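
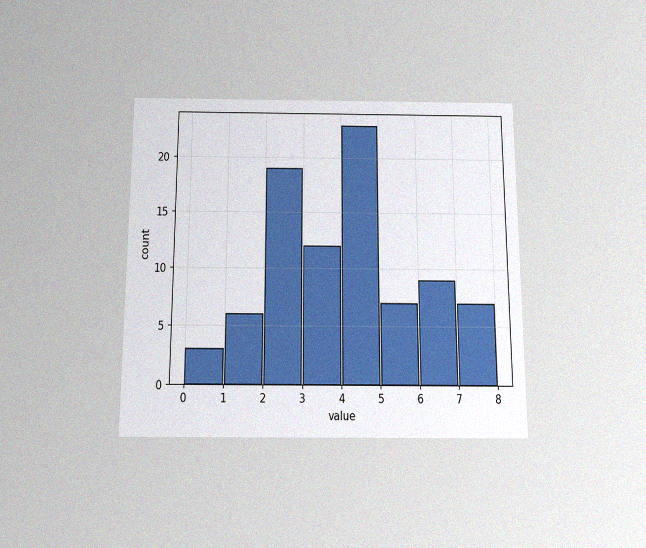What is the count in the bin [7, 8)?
7

The chart is viewed slightly from below, with some photo noise. The [7, 8) bin has height 7.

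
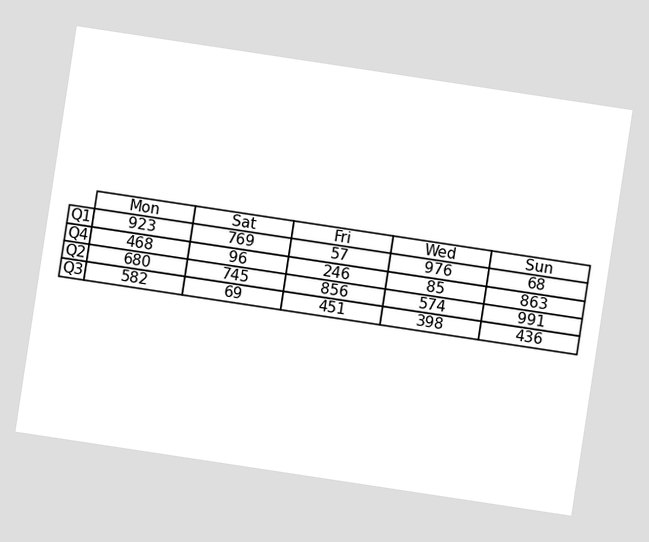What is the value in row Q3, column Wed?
The chart is tilted about 9° clockwise. The (Q3, Wed) cell reads 398.

398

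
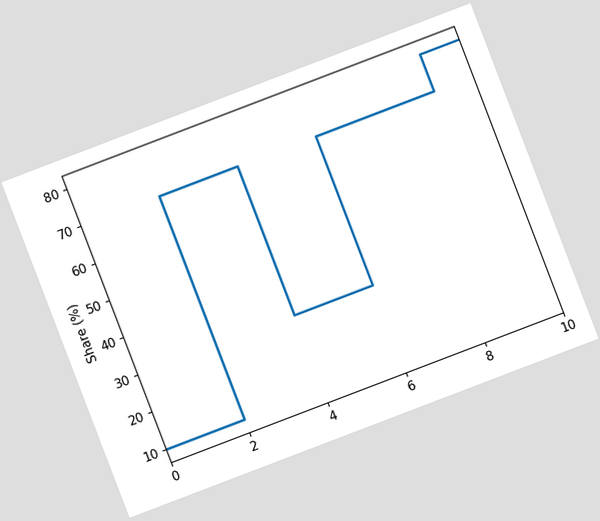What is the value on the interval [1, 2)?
10%

The chart is tilted about 21° counter-clockwise. On [1, 2) the step sits at 10%.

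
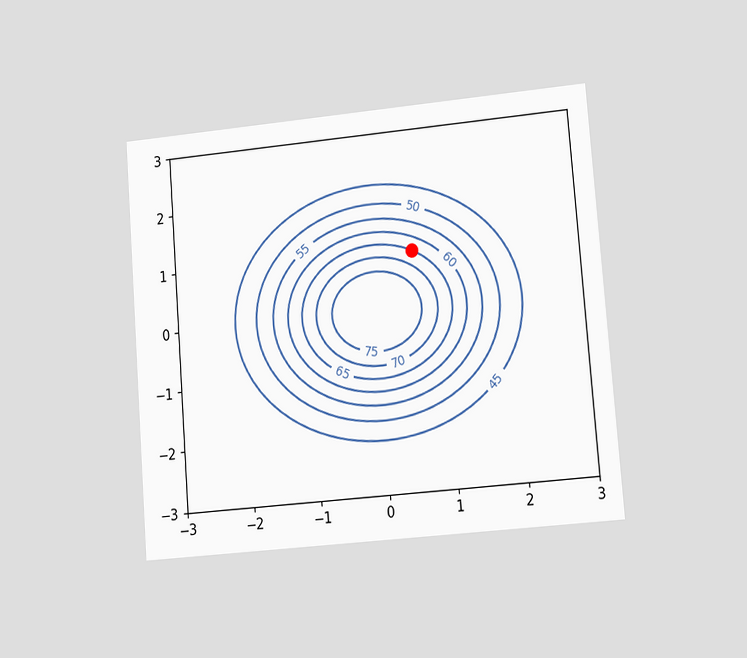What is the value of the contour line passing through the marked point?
65

The chart is tilted about 4° counter-clockwise and viewed at a slight angle. The marked point sits on the contour labelled 65.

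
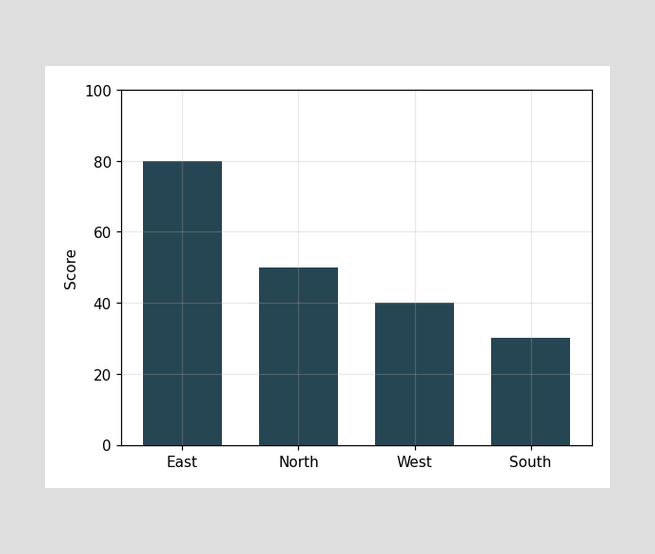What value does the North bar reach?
Reading along the chart's y-axis, the North bar reaches 50.

50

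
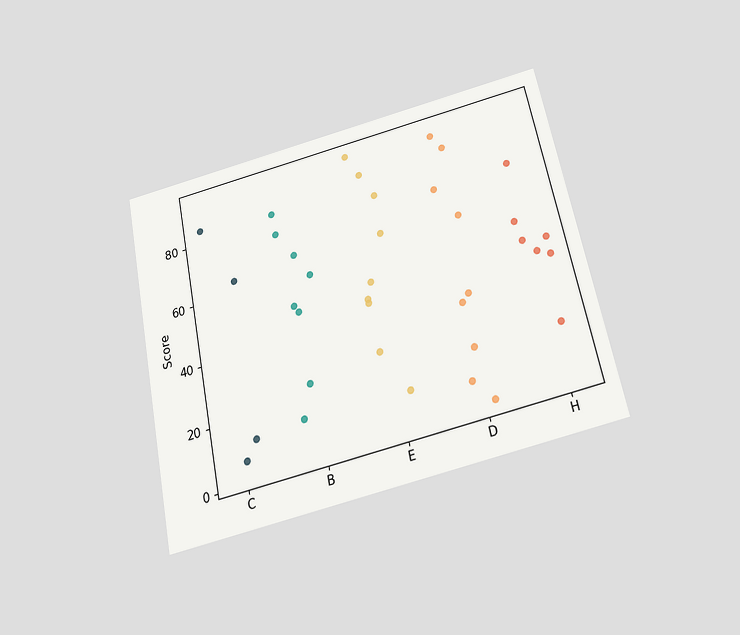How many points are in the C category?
4

The chart is tilted about 12° counter-clockwise and viewed slightly from below. Counting the markers in the C column gives 4.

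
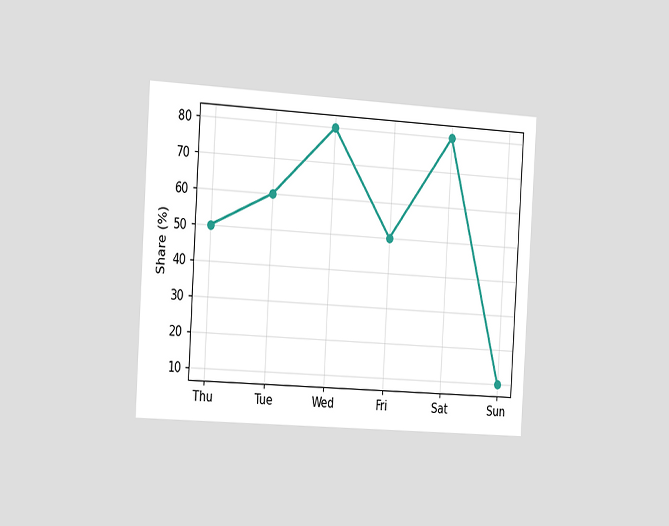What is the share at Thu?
The chart is tilted about 3° clockwise and viewed slightly from the left. At Thu, the line is at 50%.

50%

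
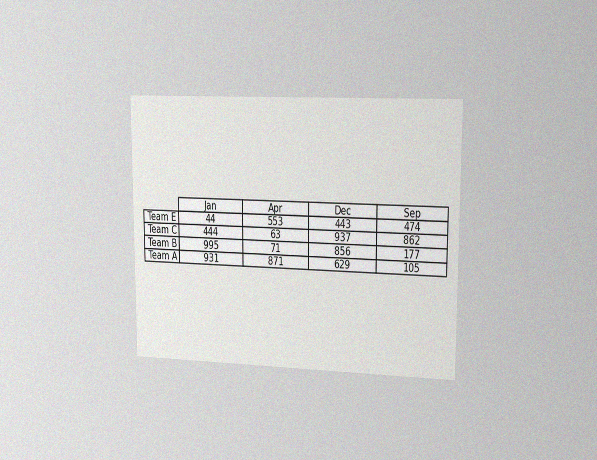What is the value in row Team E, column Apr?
The chart is viewed slightly from the right, with some photo noise. The (Team E, Apr) cell reads 553.

553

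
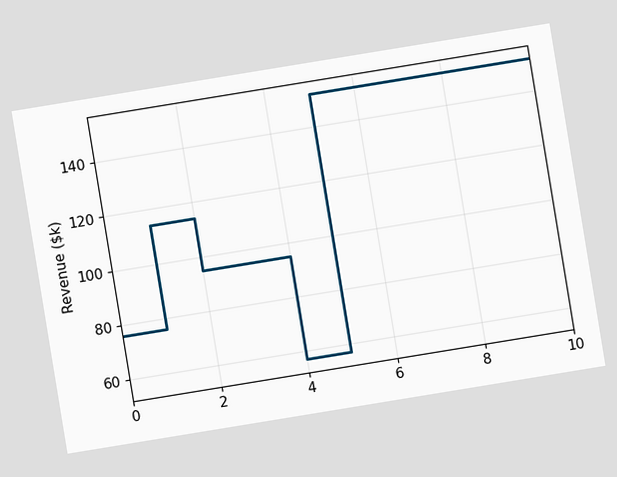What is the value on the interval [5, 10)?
$152k

The chart is tilted about 9° counter-clockwise. On [5, 10) the step sits at $152k.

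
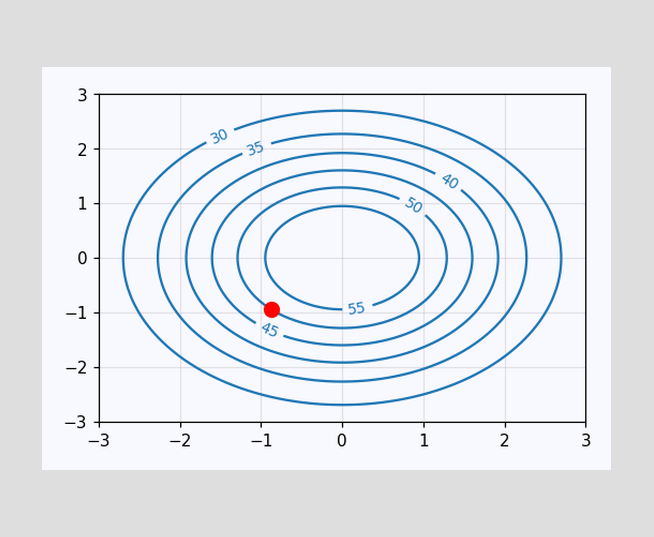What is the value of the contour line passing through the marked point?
50

The marked point sits on the contour labelled 50.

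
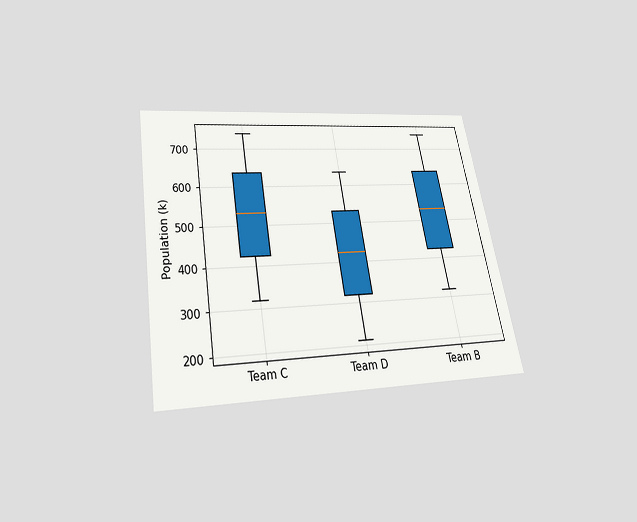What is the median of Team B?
The chart is tilted about 10° counter-clockwise and viewed slightly from below. The median line in the Team B box sits at 530k.

530k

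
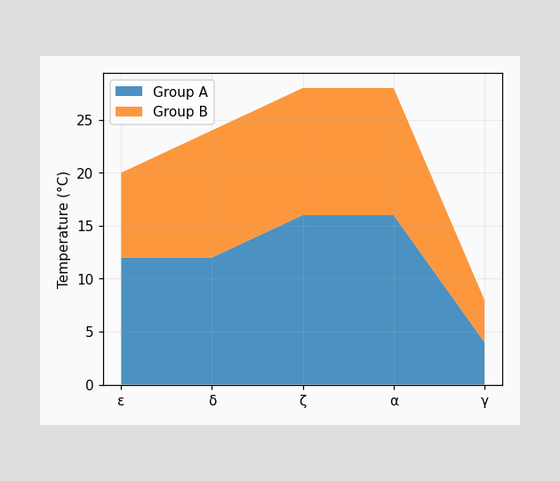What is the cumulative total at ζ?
28°C

The stacked total at ζ reaches 28°C.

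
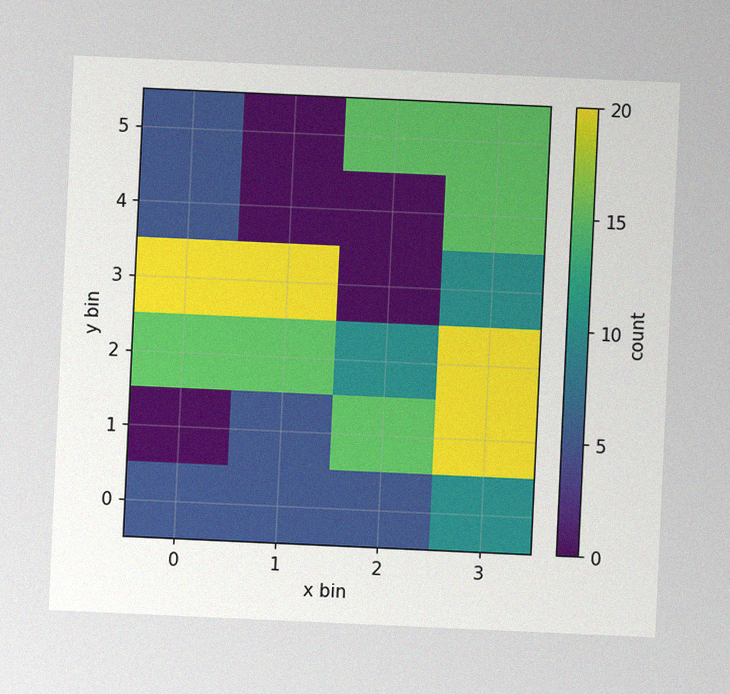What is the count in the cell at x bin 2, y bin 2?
10

The chart is tilted about 3° clockwise, with some photo noise. Matching the cell (2, 2) against the colorbar gives 10.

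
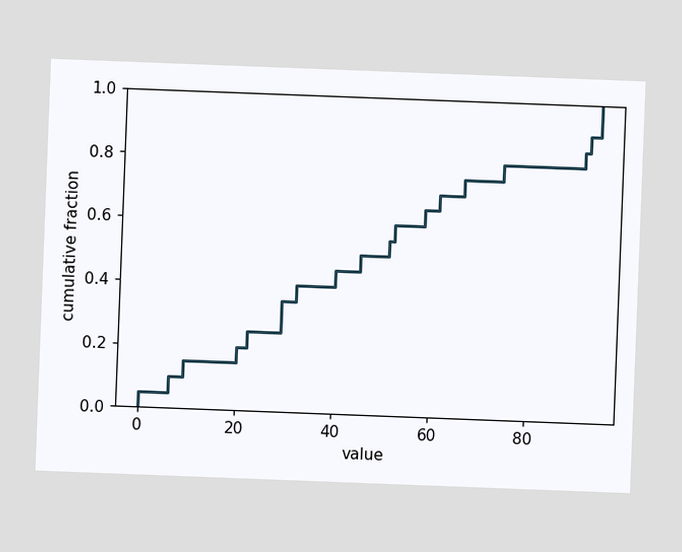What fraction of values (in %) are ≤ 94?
100%

The chart is tilted about 2° clockwise. At x=94 the ECDF step is at 100%.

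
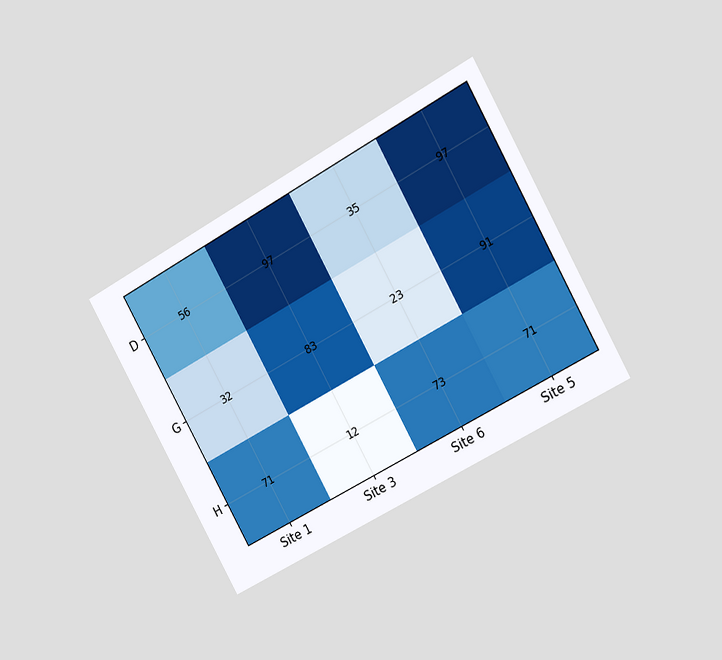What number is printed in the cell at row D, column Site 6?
The chart is tilted about 29° counter-clockwise and viewed slightly from the right. The (D, Site 6) cell reads 35.

35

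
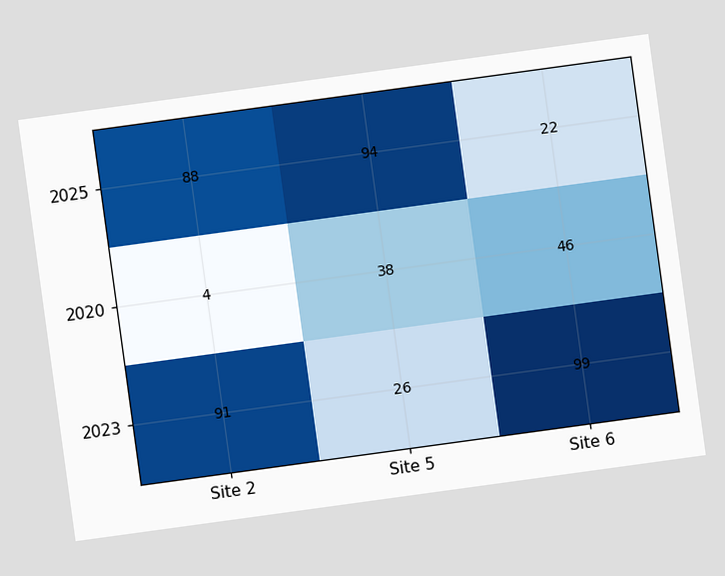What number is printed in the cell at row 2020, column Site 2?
The chart is tilted about 8° counter-clockwise. The (2020, Site 2) cell reads 4.

4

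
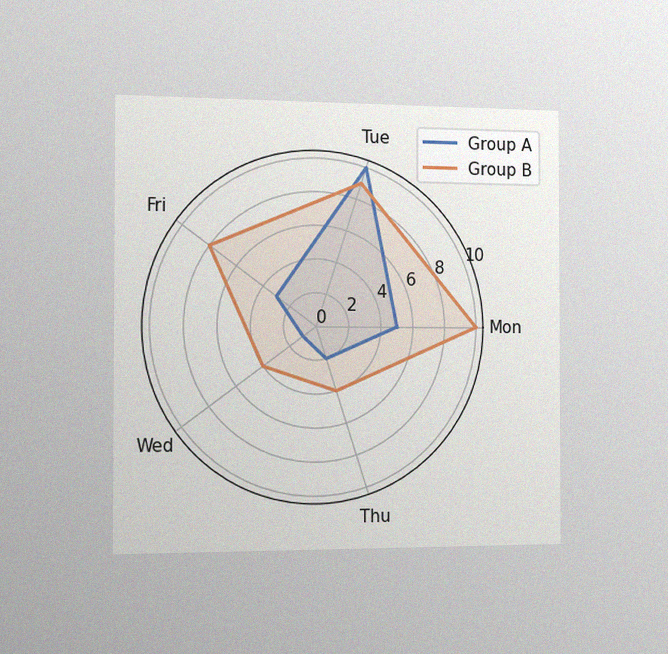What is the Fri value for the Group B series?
8

The chart is viewed slightly from the left, with some photo noise. On the Fri axis, Group B reaches 8.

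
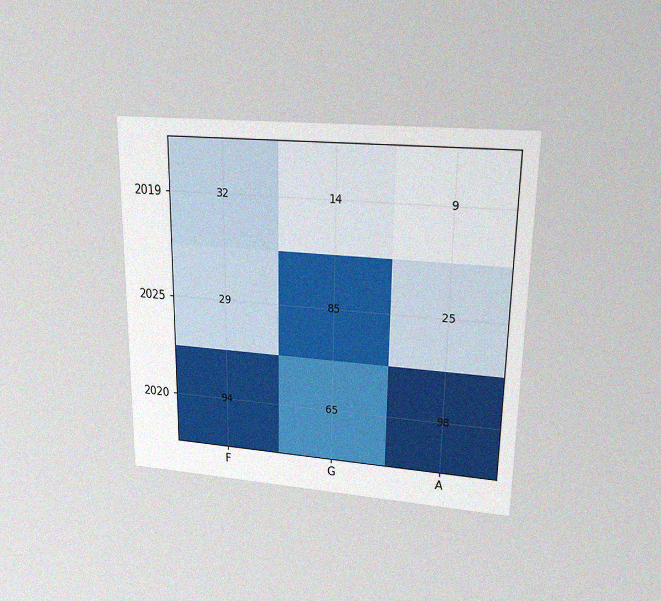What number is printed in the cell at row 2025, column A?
25

The chart is viewed at a slight angle, with some photo noise. The (2025, A) cell reads 25.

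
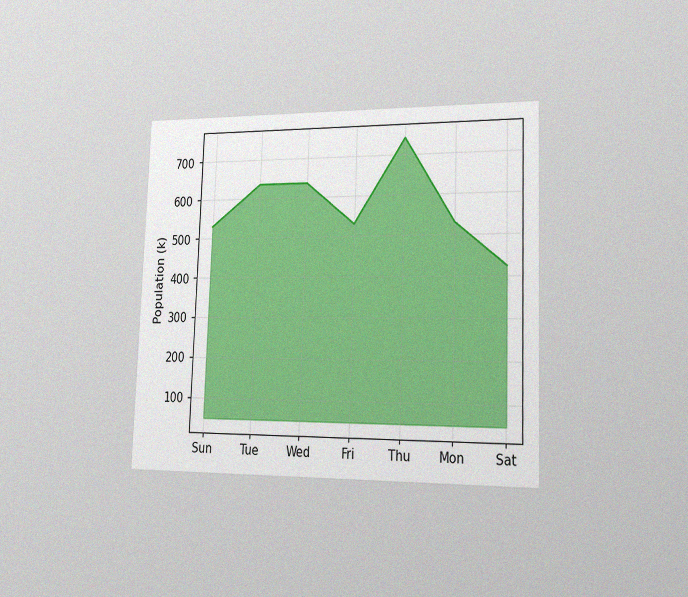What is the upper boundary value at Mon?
The chart is tilted about 2° clockwise and viewed slightly from the right, with some photo noise. At Mon the upper boundary is at 530k.

530k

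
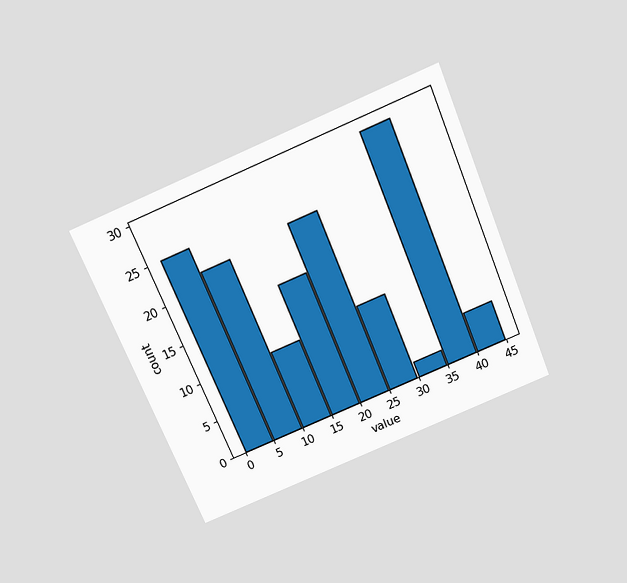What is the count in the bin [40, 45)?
The chart is tilted about 23° counter-clockwise and viewed slightly from above. The [40, 45) bin has height 5.

5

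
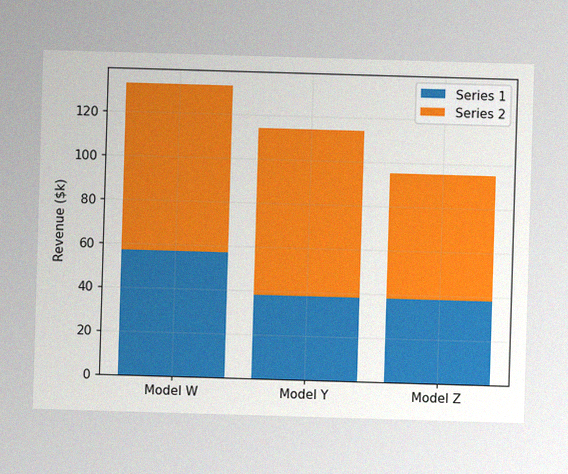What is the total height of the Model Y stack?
The image has some photo noise and uneven lighting. The Model Y stack's top reaches $114k on the y-axis.

$114k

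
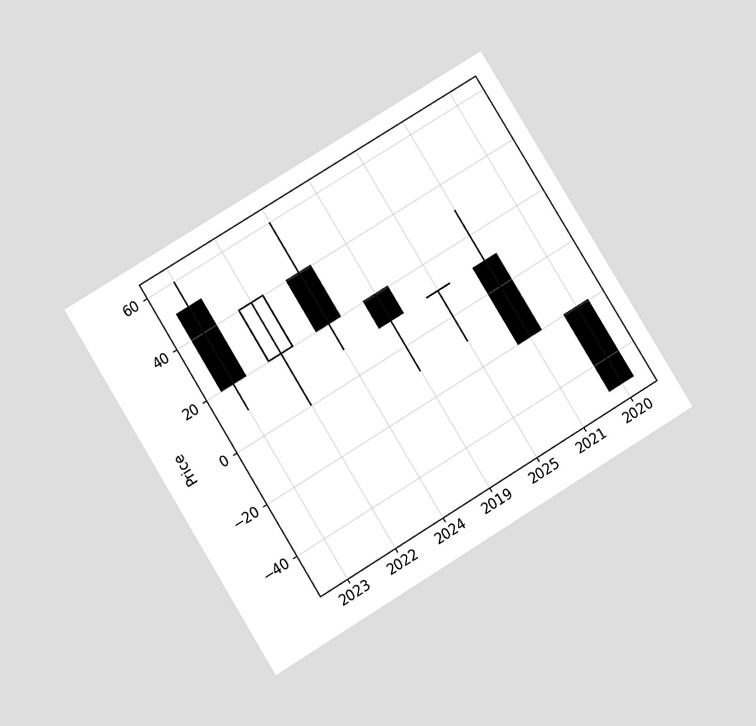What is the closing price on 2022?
The chart is tilted about 31° counter-clockwise and viewed at a slight angle. The 2022 candle closes at 40.

40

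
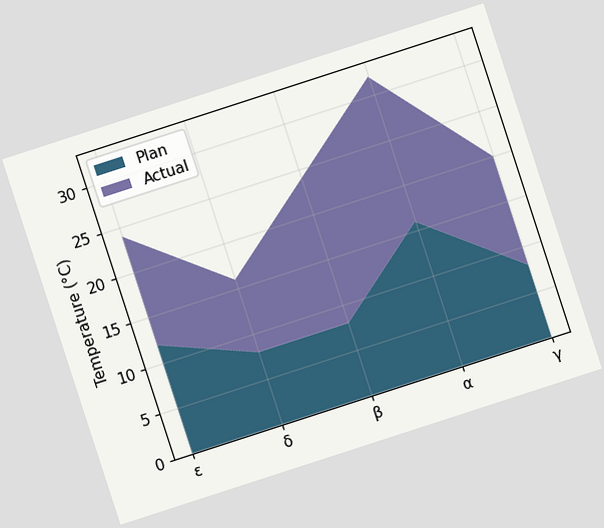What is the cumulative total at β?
24°C

The chart is tilted about 18° counter-clockwise. The stacked total at β reaches 24°C.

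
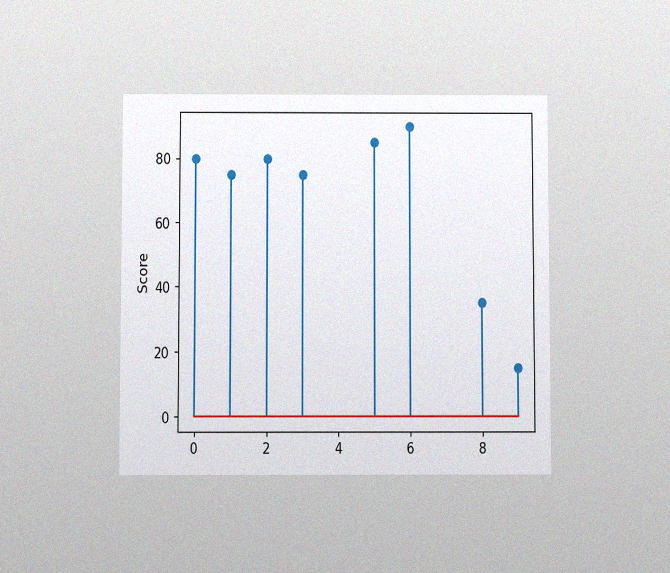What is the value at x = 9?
15

The chart is viewed slightly from below, with some photo noise. The stem at x=9 reaches 15.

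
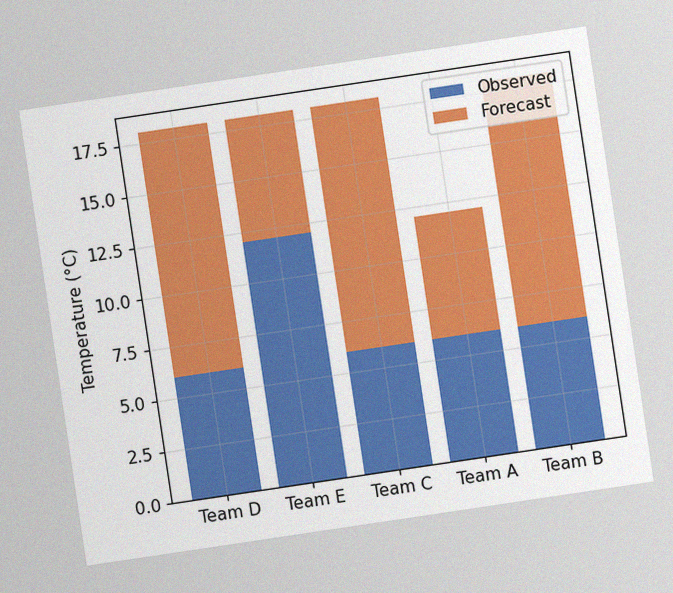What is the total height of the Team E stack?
The chart is tilted about 8° counter-clockwise, with some photo noise. The Team E stack's top reaches 18°C on the y-axis.

18°C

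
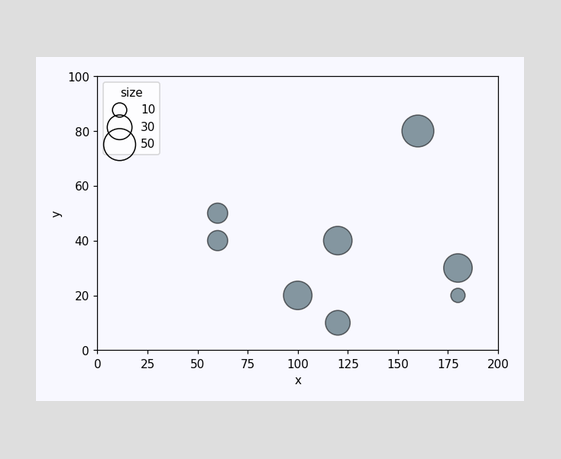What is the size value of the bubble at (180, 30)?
40

Matching the bubble at (180, 30) against the size legend gives 40.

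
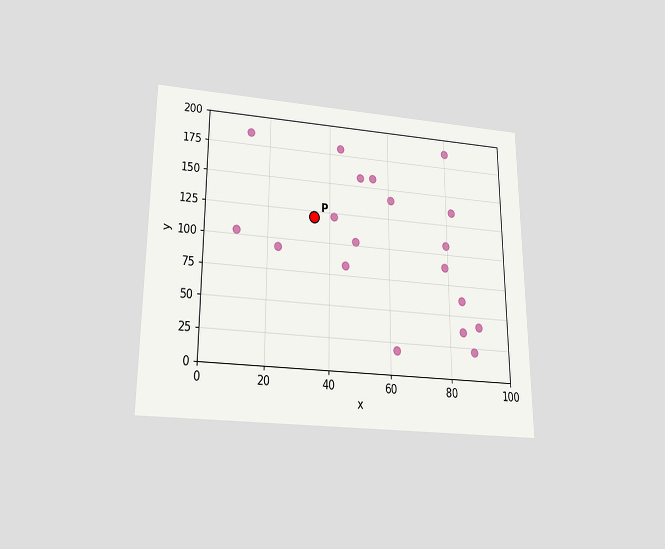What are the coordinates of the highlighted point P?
The chart is viewed slightly from below. Following the gridlines from P to each axis, P sits at (35, 120).

(35, 120)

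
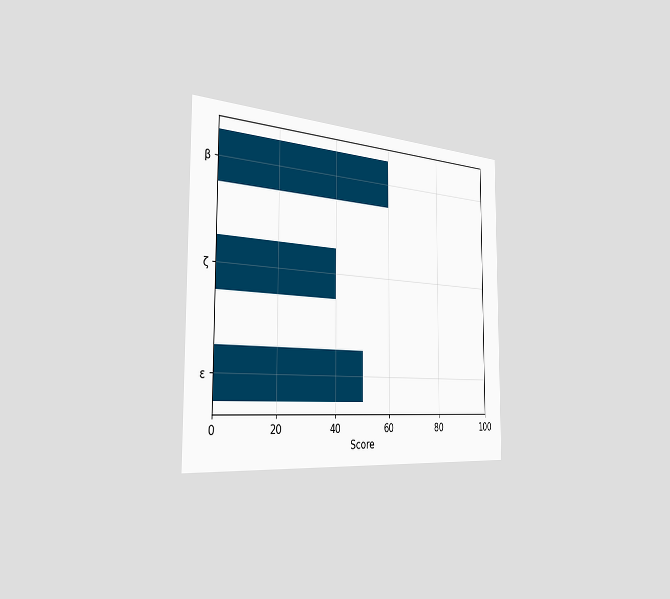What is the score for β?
60

The chart is viewed slightly from the left. Reading along the chart's x-axis, the β bar reaches 60.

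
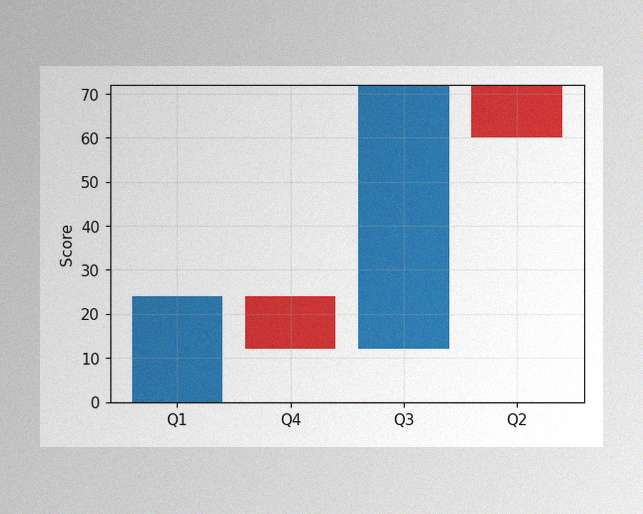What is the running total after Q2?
The image has some photo noise and uneven lighting. After Q2 the running total reaches 60.

60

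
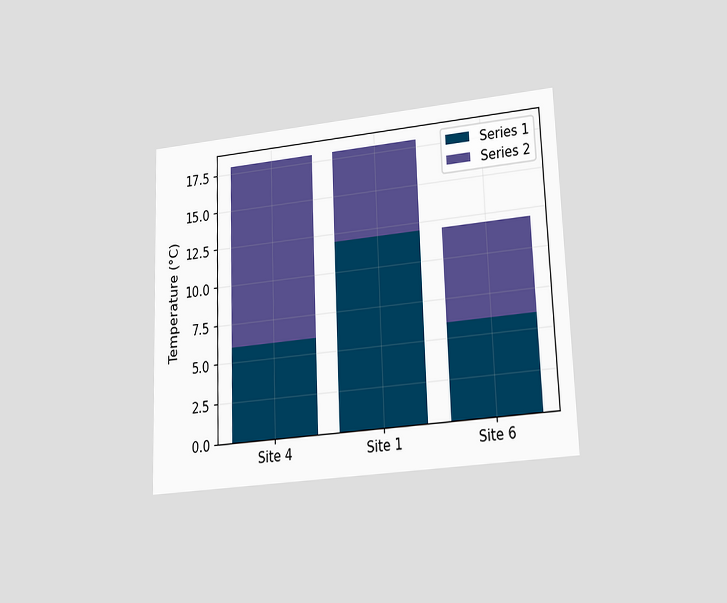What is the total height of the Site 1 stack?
18°C

The chart is tilted about 2° counter-clockwise and viewed at a slight angle. The Site 1 stack's top reaches 18°C on the y-axis.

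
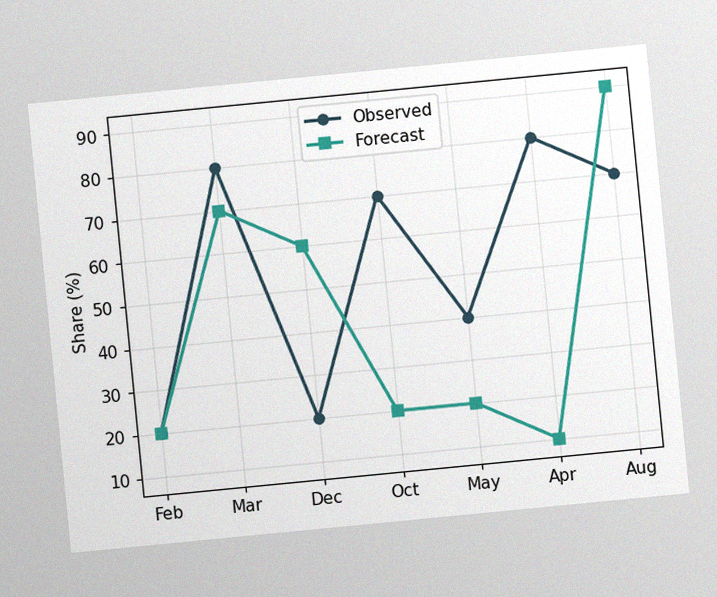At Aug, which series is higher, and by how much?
The chart is tilted about 6° counter-clockwise, with some photo noise. At Aug, Forecast sits above the other line by 20%.

Forecast, by 20%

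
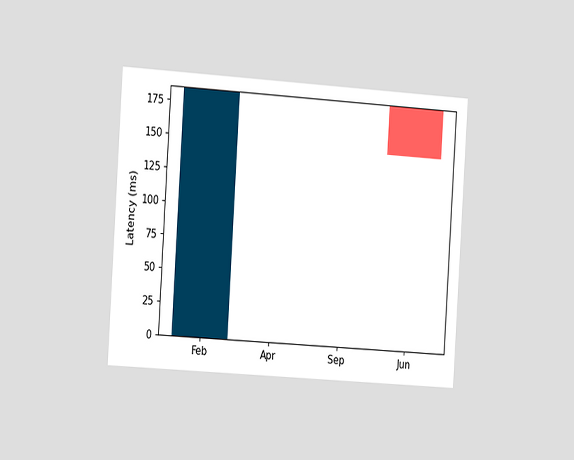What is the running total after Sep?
185ms

The chart is tilted about 4° clockwise and viewed slightly from the left. After Sep the running total reaches 185ms.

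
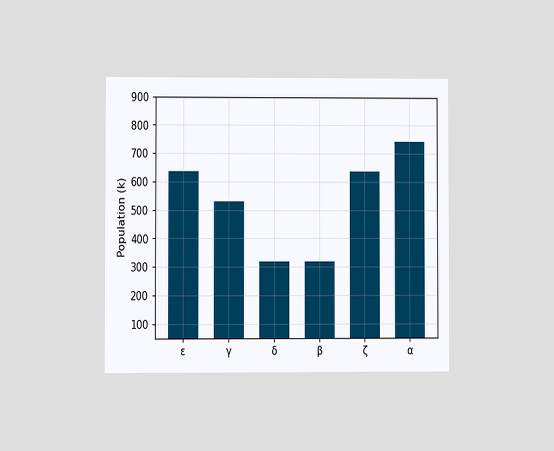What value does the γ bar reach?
530k

The chart is viewed at a slight angle. Reading along the chart's y-axis, the γ bar reaches 530k.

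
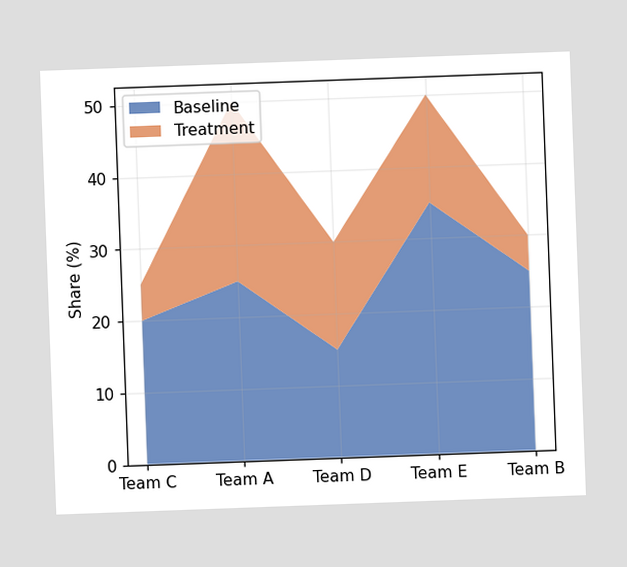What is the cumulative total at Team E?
50%

The chart is tilted about 2° counter-clockwise. The stacked total at Team E reaches 50%.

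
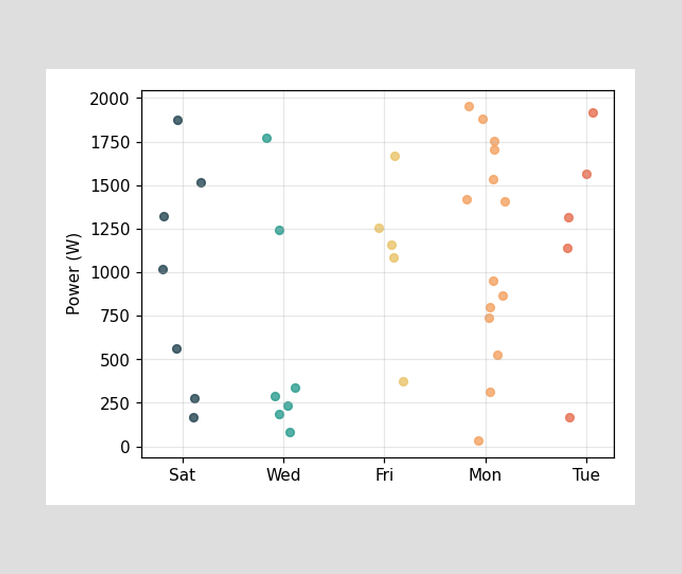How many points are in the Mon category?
Counting the markers in the Mon column gives 14.

14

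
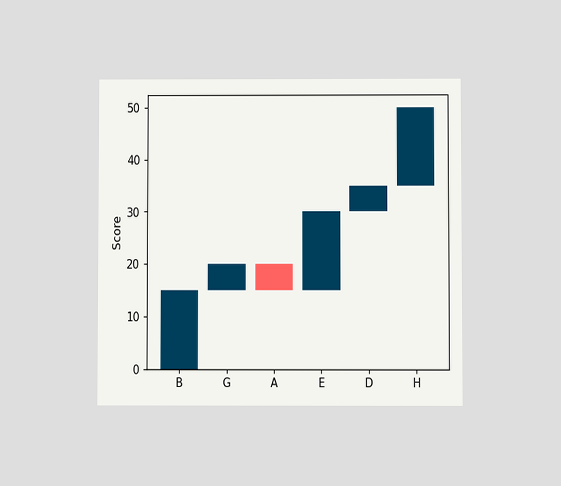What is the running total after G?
The chart is viewed at a slight angle. After G the running total reaches 20.

20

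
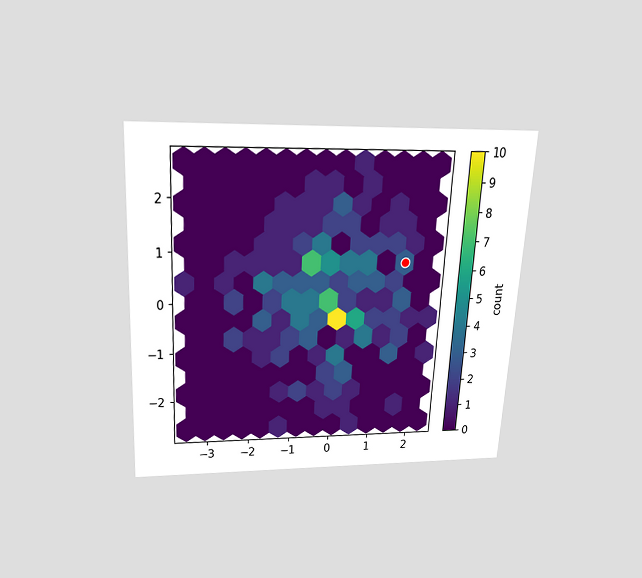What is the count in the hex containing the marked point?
3

The chart is tilted about 3° clockwise and viewed slightly from above. The marked hex reads 3 on the colorbar.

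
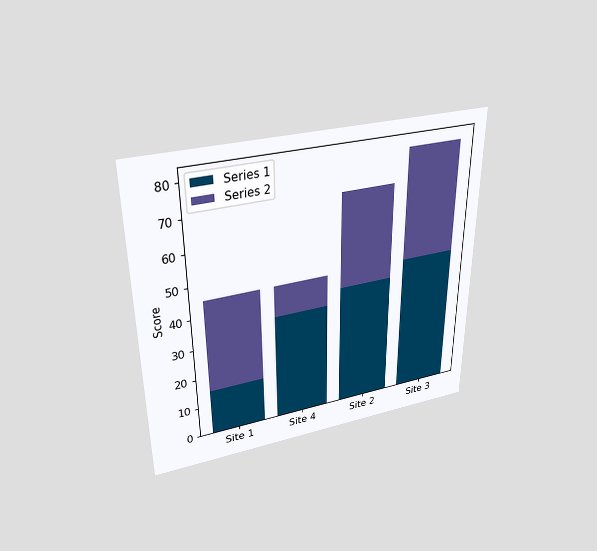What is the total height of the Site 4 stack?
45

The chart is viewed slightly from above. The Site 4 stack's top reaches 45 on the y-axis.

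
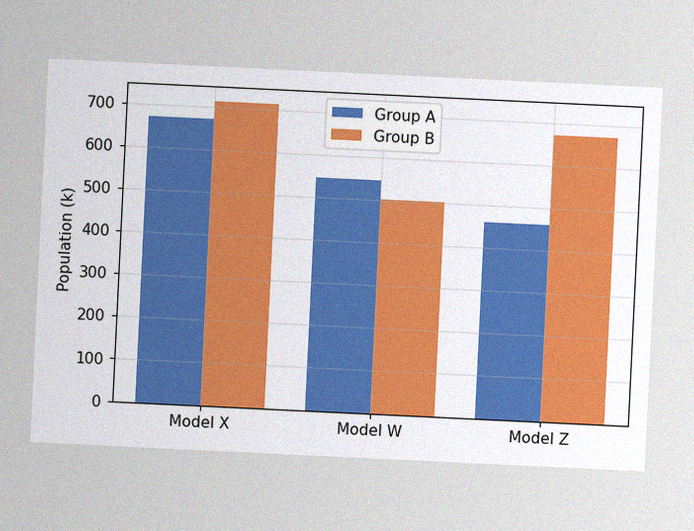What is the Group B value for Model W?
The chart is tilted about 3° clockwise, with some photo noise. The Group B bar at Model W reaches 504k on the y-axis.

504k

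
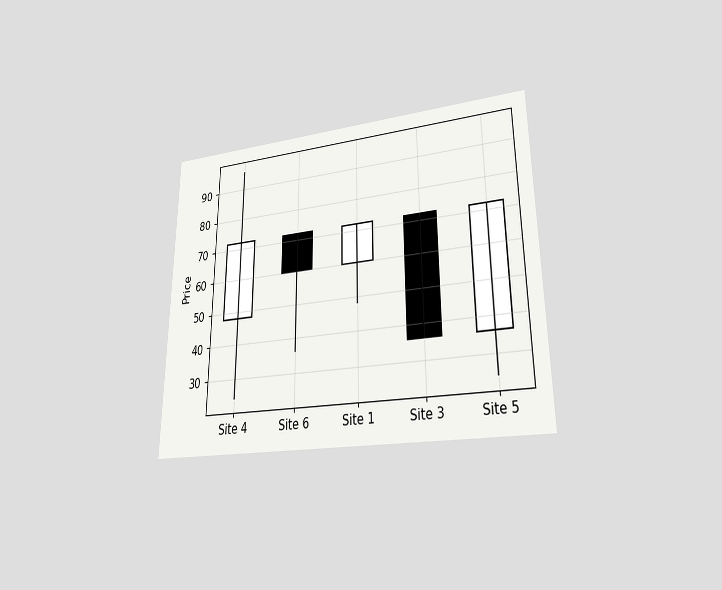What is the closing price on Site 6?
60

The chart is viewed at a slight angle. The Site 6 candle closes at 60.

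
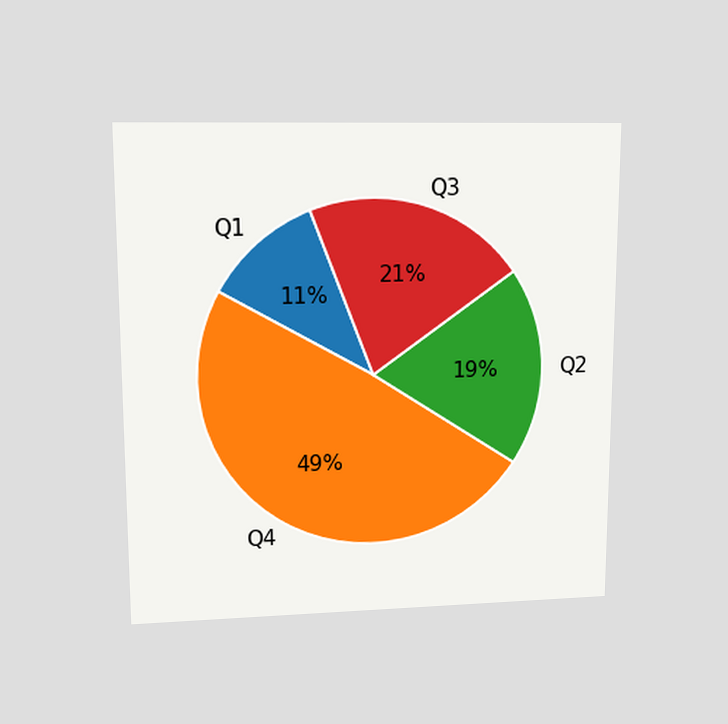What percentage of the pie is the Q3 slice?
21%

The chart is viewed at a slight angle. The Q3 slice takes up 21% of the pie.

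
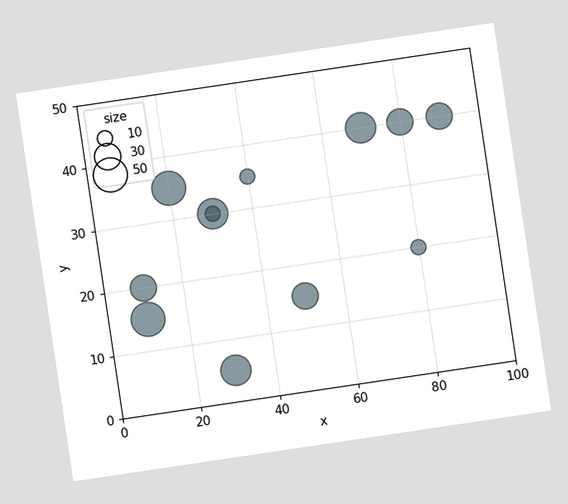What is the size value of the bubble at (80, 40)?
30

The chart is tilted about 8° counter-clockwise. Matching the bubble at (80, 40) against the size legend gives 30.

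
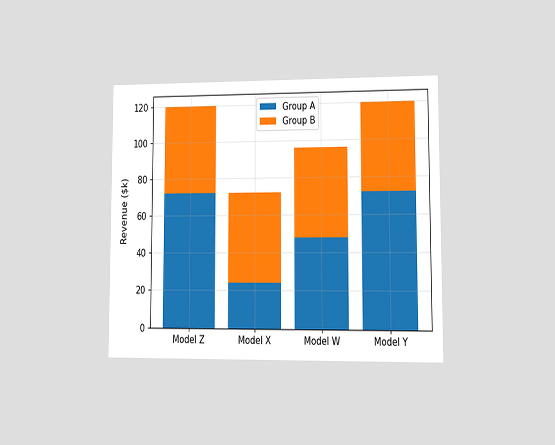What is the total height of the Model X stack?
The chart is viewed at a slight angle. The Model X stack's top reaches $72k on the y-axis.

$72k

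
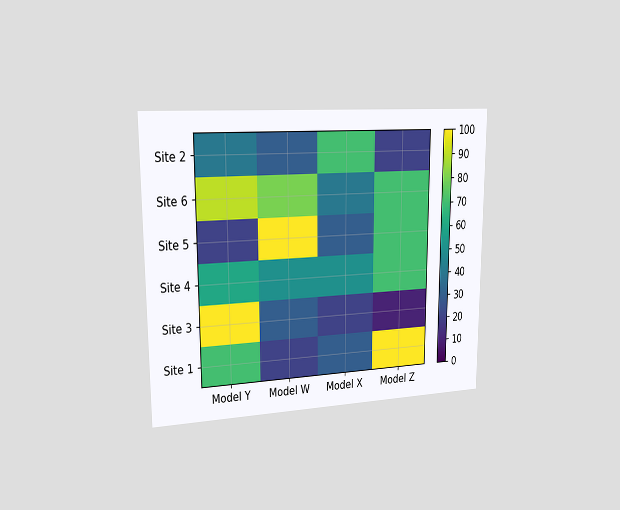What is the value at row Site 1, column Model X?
30

The chart is viewed slightly from the left. Matching cell (Site 1, Model X) against the colorbar gives 30.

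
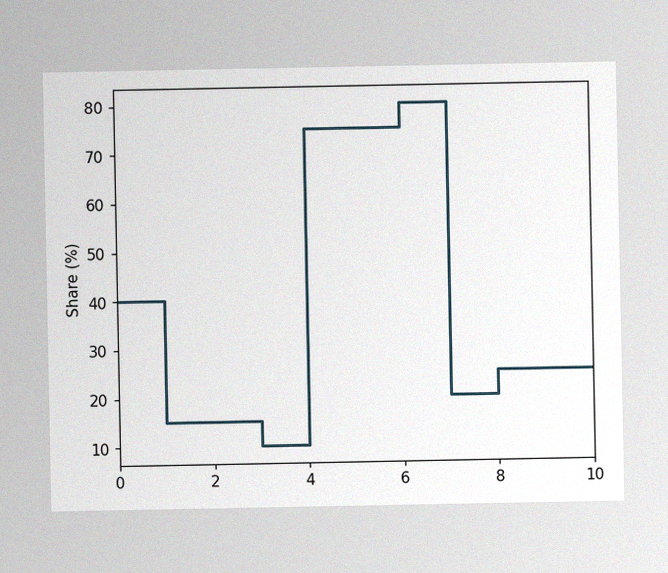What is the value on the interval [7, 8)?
20%

The image has some photo noise and uneven lighting. On [7, 8) the step sits at 20%.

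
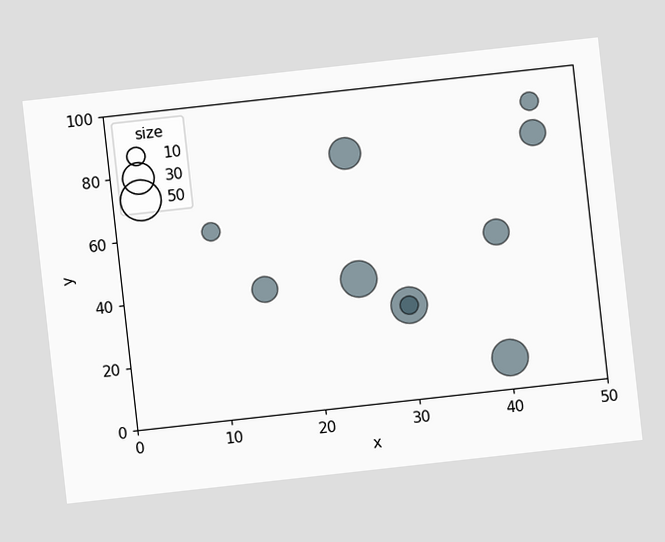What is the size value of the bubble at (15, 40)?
The chart is tilted about 6° counter-clockwise. Matching the bubble at (15, 40) against the size legend gives 20.

20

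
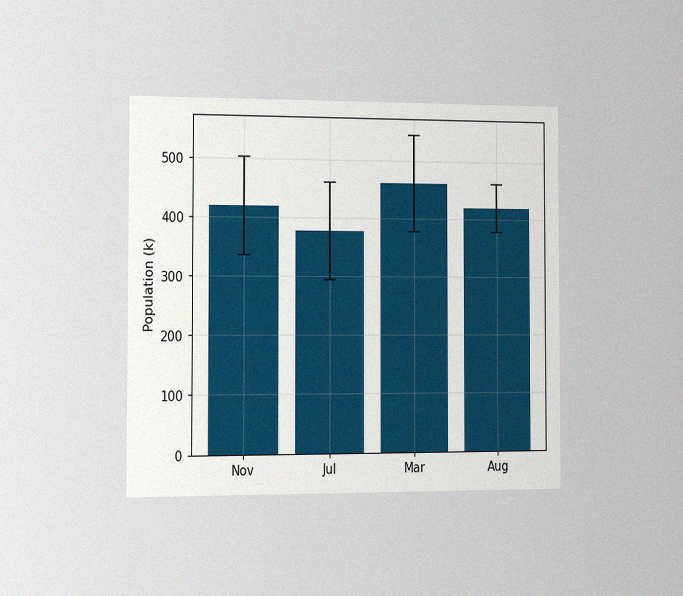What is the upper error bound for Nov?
The chart is viewed slightly from the left, with some photo noise. The Nov bar's upper whisker reaches 504k.

504k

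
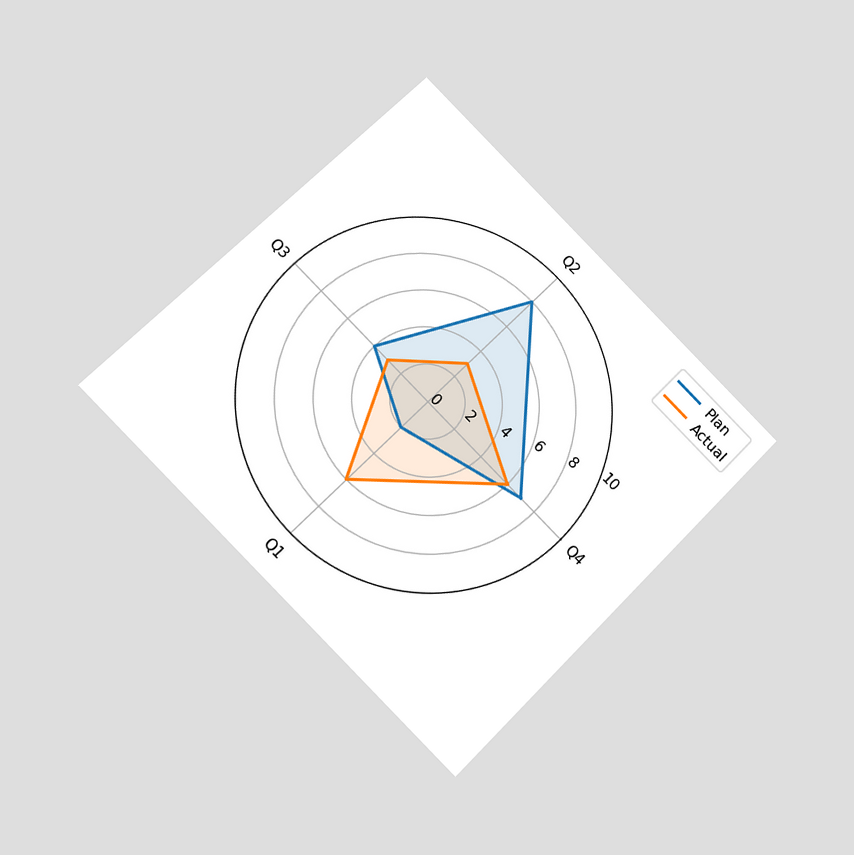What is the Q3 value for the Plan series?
The chart is tilted about 45° clockwise and viewed at a slight angle. On the Q3 axis, Plan reaches 4.

4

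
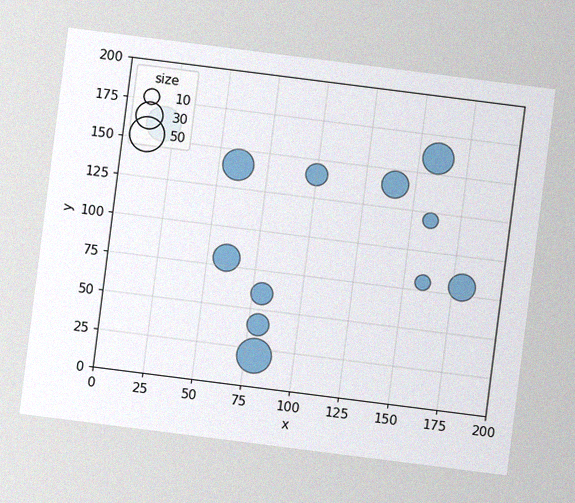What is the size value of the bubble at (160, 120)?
10

The chart is tilted about 7° clockwise, with some photo noise. Matching the bubble at (160, 120) against the size legend gives 10.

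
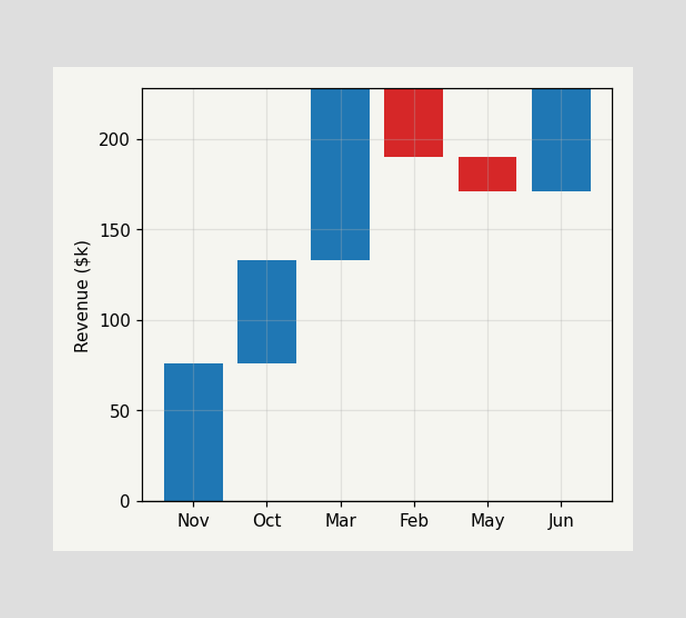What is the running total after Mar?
$228k

After Mar the running total reaches $228k.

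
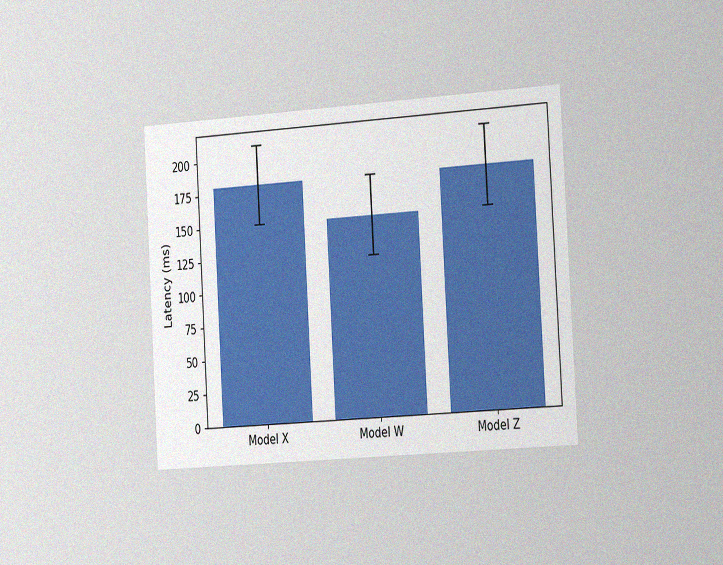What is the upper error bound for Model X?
210ms

The chart is tilted about 3° counter-clockwise and viewed slightly from the right, with some photo noise. The Model X bar's upper whisker reaches 210ms.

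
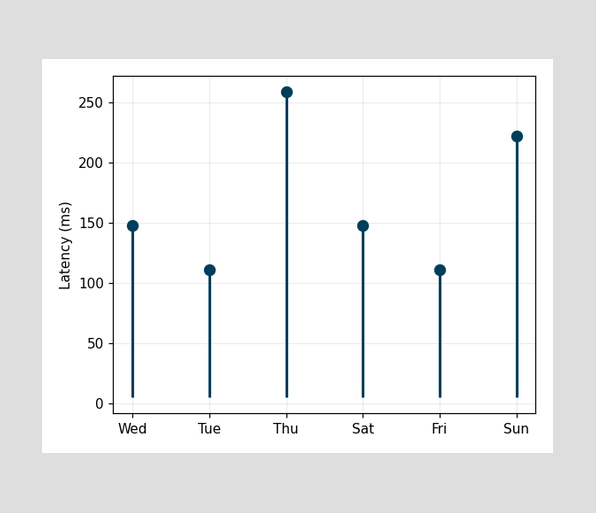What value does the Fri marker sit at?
111ms

The Fri marker sits at 111ms.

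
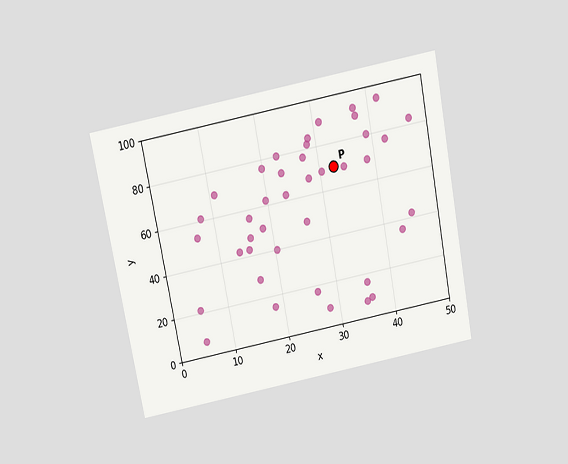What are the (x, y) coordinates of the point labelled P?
(32.5, 70)

The chart is tilted about 11° counter-clockwise and viewed slightly from above. Following the gridlines from P to each axis, P sits at (32.5, 70).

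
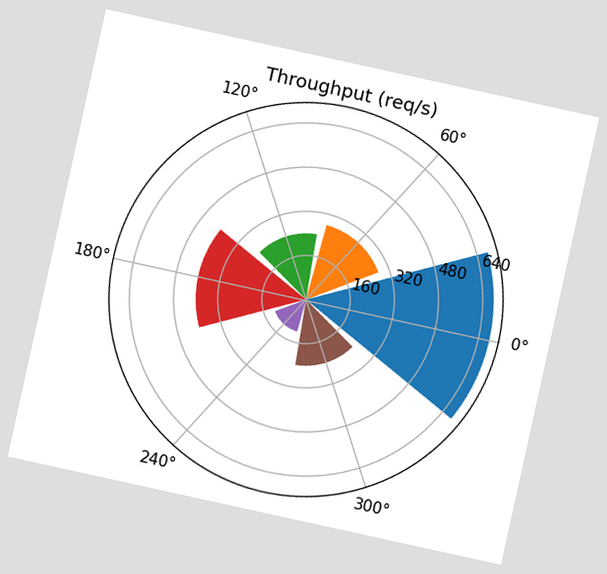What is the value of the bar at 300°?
The chart is tilted about 12° clockwise. The bar at 300° reaches 240req/s on the radial axis.

240req/s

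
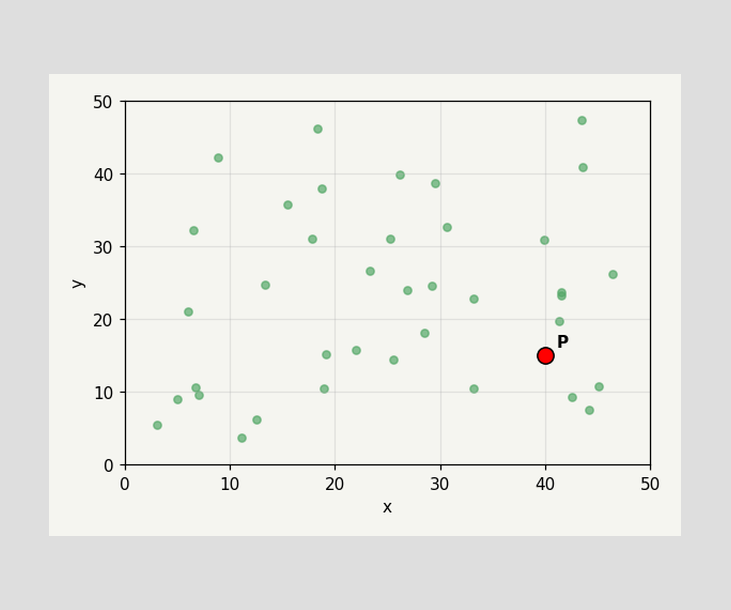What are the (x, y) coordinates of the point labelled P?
Following the gridlines from P to each axis, P sits at (40, 15).

(40, 15)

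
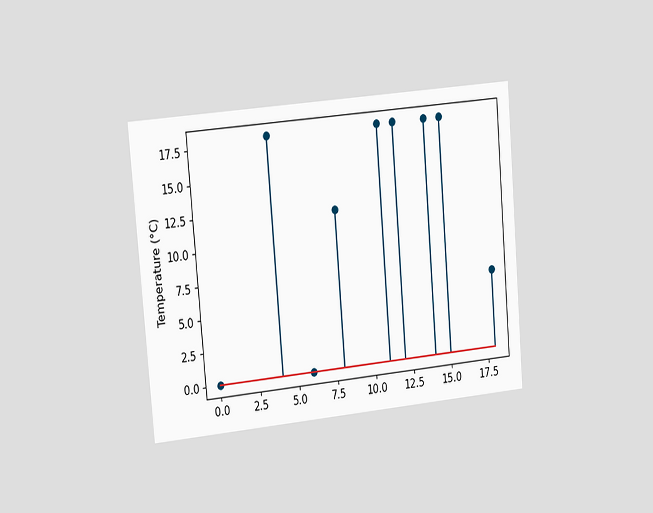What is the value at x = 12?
The chart is tilted about 5° counter-clockwise and viewed slightly from the left. The stem at x=12 reaches 18°C.

18°C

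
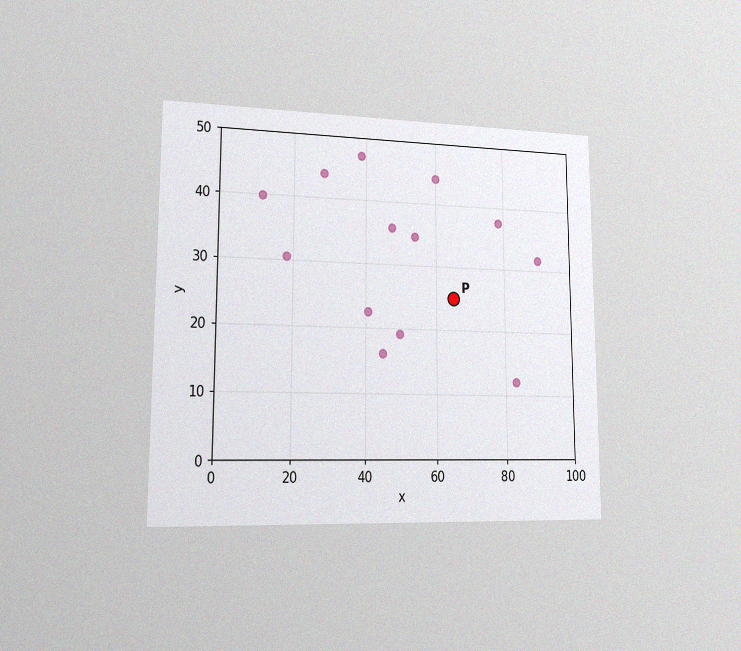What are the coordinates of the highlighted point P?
(65, 25)

The chart is viewed slightly from the left, with some photo noise. Following the gridlines from P to each axis, P sits at (65, 25).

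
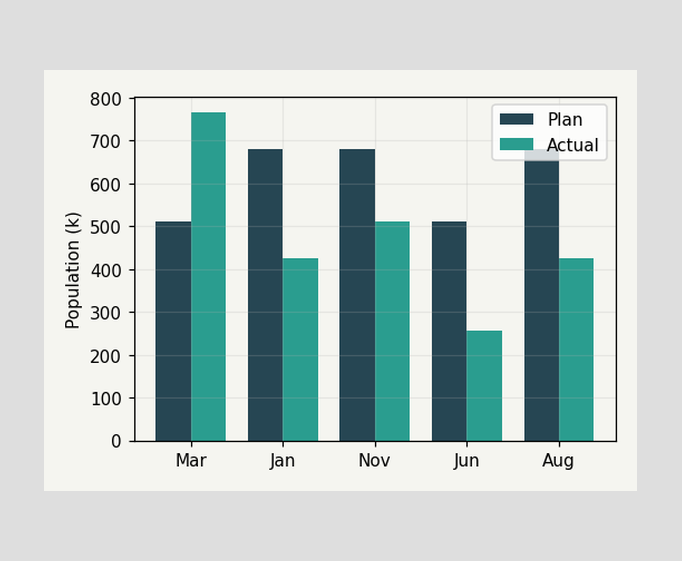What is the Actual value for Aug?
The Actual bar at Aug reaches 425k on the y-axis.

425k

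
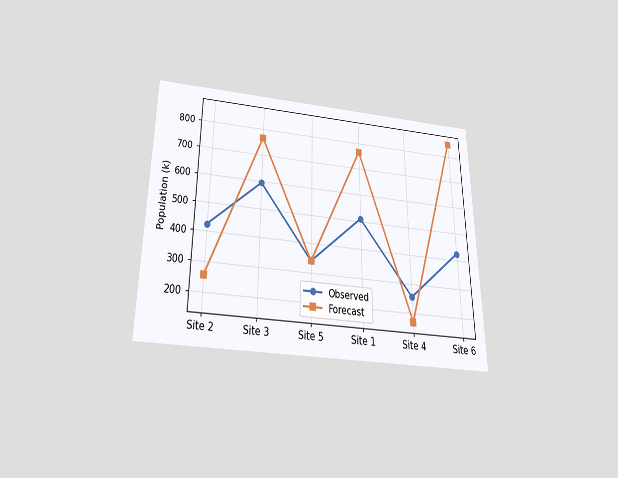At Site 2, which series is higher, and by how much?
The chart is viewed slightly from below. At Site 2, Observed sits above the other line by 170k.

Observed, by 170k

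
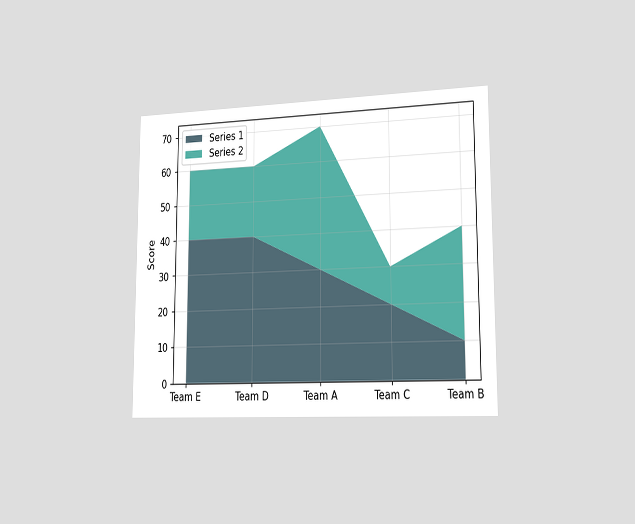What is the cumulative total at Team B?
40

The chart is viewed slightly from the right. The stacked total at Team B reaches 40.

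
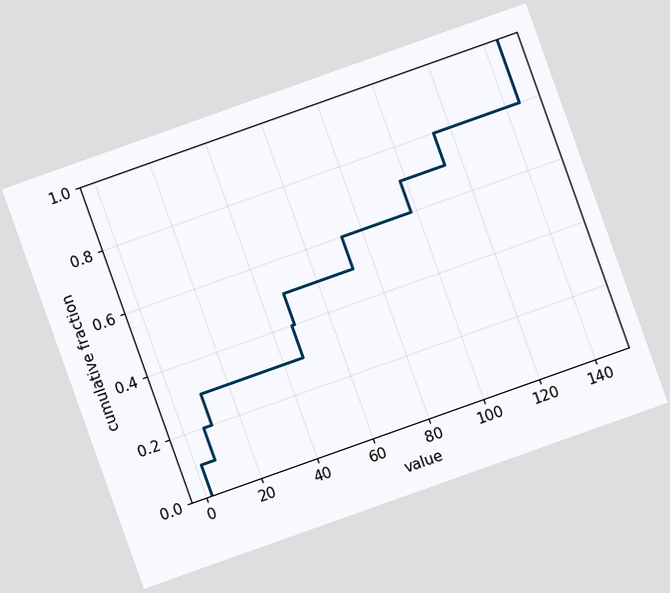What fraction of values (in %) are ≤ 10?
30%

The chart is tilted about 20° counter-clockwise. At x=10 the ECDF step is at 30%.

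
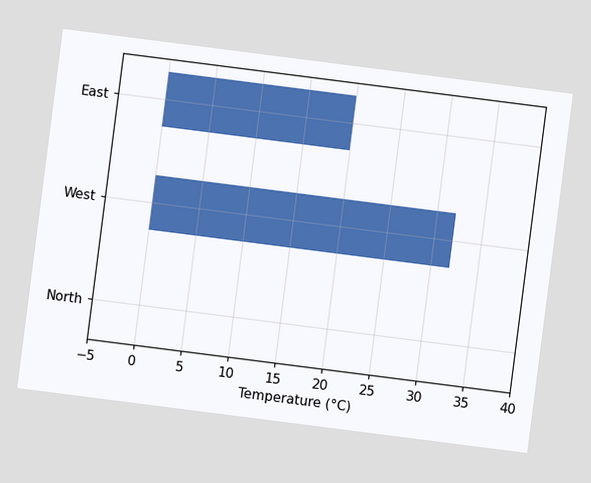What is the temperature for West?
32°C

The chart is tilted about 7° clockwise. Reading along the chart's x-axis, the West bar reaches 32°C.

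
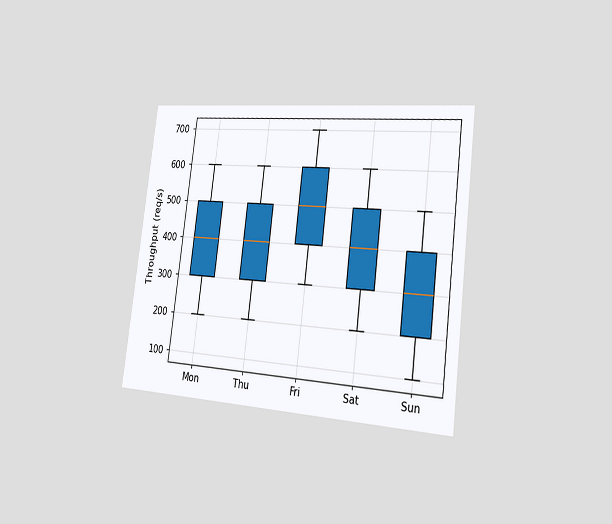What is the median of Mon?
400req/s

The chart is tilted about 7° clockwise and viewed slightly from the right. The median line in the Mon box sits at 400req/s.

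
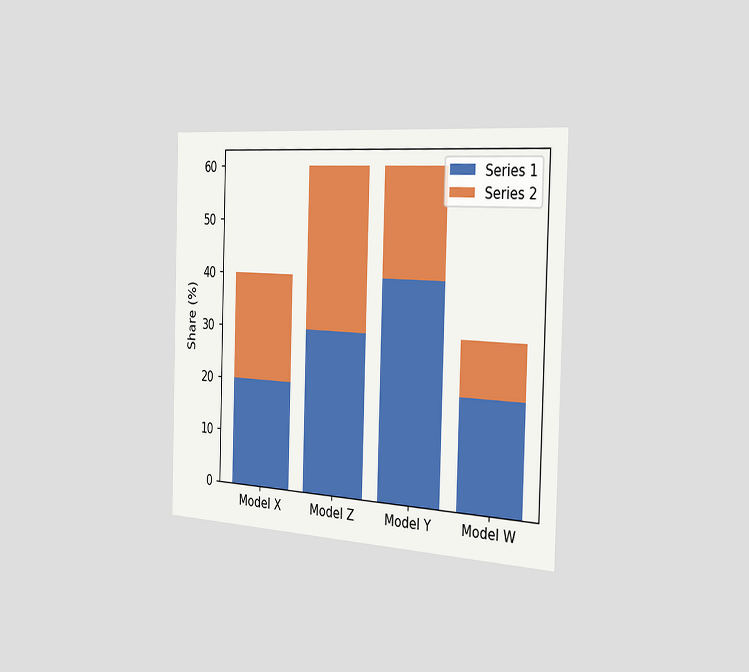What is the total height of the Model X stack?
40%

The chart is viewed slightly from the right. The Model X stack's top reaches 40% on the y-axis.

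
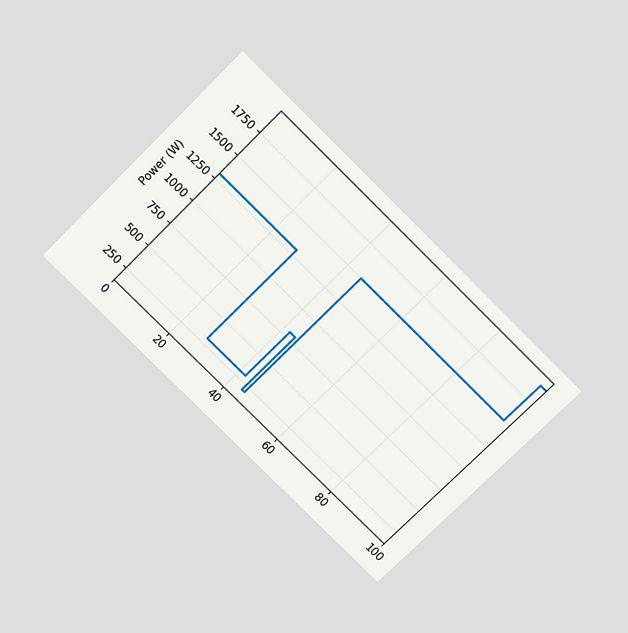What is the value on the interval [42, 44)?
800W

The chart is tilted about 45° clockwise and viewed slightly from above. On [42, 44) the step sits at 800W.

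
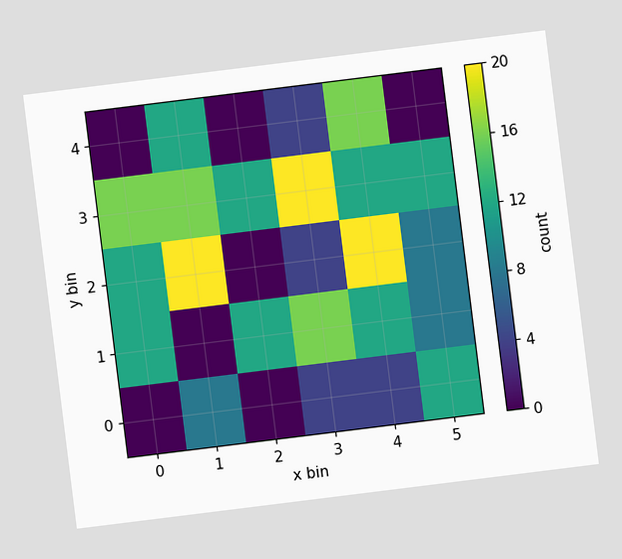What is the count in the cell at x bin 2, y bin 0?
0

The chart is tilted about 7° counter-clockwise. Matching the cell (2, 0) against the colorbar gives 0.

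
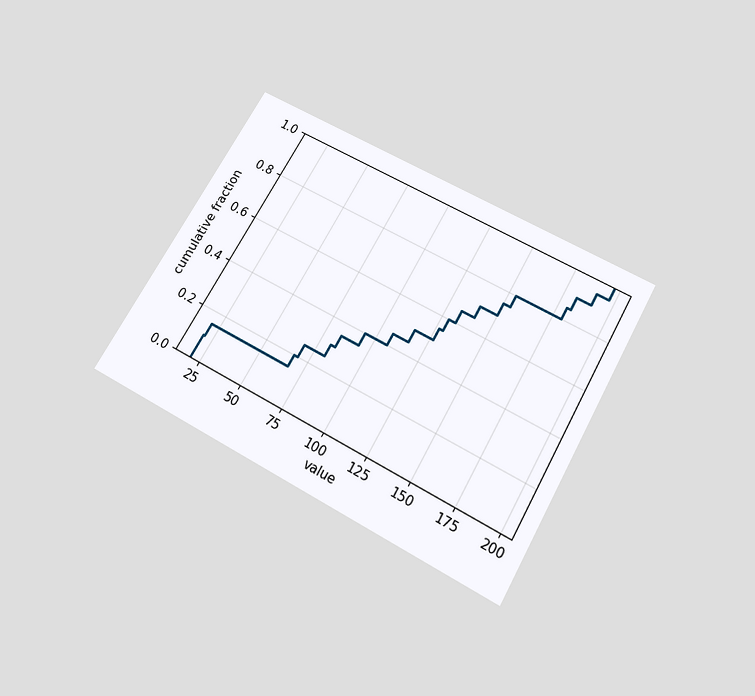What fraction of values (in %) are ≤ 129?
The chart is tilted about 30° clockwise and viewed slightly from below. At x=129 the ECDF step is at 60%.

60%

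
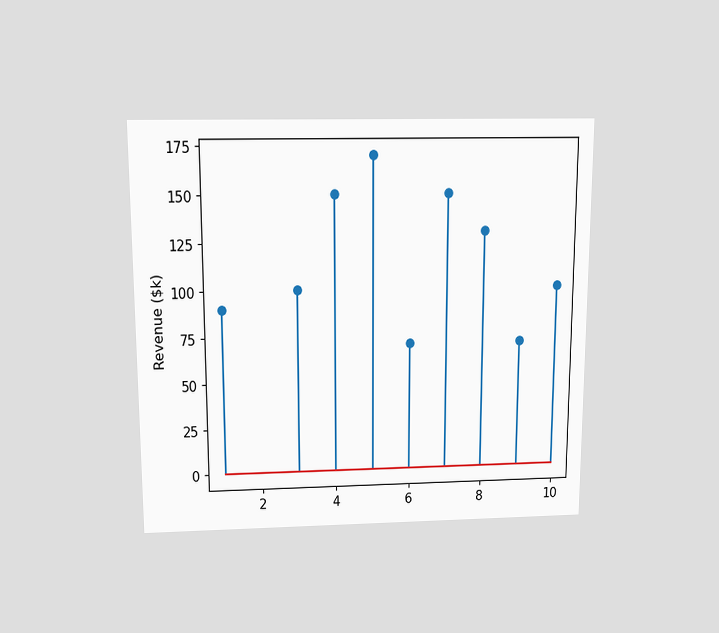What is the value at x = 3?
$100k

The chart is viewed slightly from above. The stem at x=3 reaches $100k.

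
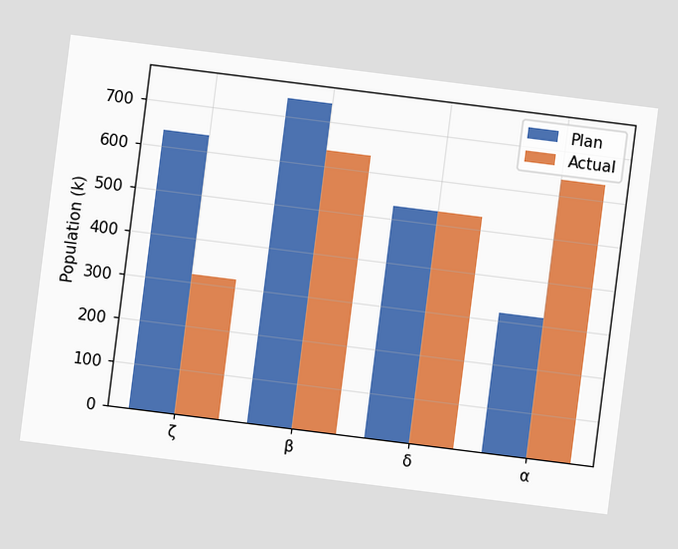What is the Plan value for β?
The chart is tilted about 7° clockwise. The Plan bar at β reaches 742k on the y-axis.

742k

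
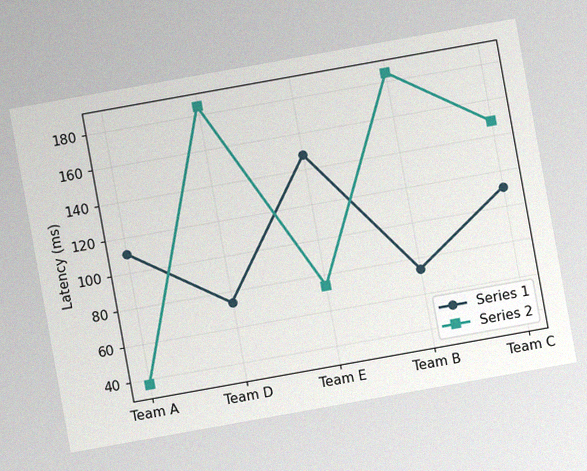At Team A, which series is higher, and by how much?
The chart is tilted about 10° counter-clockwise, with some photo noise. At Team A, Series 1 sits above the other line by 74ms.

Series 1, by 74ms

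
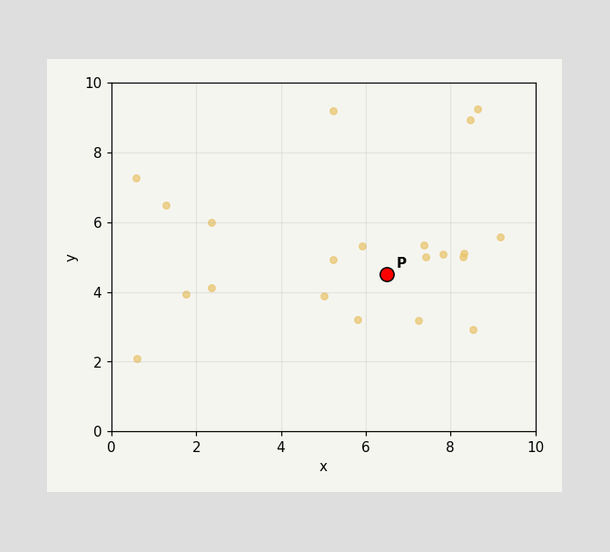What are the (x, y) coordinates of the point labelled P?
(6.5, 4.5)

Following the gridlines from P to each axis, P sits at (6.5, 4.5).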